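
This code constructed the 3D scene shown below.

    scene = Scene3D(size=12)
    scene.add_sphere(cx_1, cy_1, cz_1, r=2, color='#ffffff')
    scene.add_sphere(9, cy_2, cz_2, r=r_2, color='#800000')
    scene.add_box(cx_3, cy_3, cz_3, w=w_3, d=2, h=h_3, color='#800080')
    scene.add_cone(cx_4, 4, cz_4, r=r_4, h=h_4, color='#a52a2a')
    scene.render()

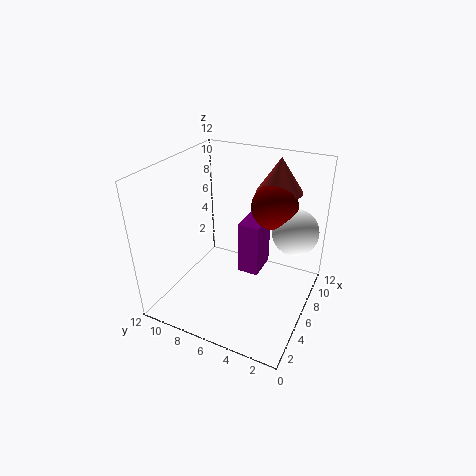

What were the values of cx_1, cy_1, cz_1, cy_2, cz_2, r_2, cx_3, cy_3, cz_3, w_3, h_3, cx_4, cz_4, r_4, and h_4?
cx_1 = 9, cy_1 = 2, cz_1 = 6, cy_2 = 4, cz_2 = 8, r_2 = 2, cx_3 = 8, cy_3 = 5, cz_3 = 1, w_3 = 3, h_3 = 5, cx_4 = 10, cz_4 = 9, r_4 = 2, h_4 = 3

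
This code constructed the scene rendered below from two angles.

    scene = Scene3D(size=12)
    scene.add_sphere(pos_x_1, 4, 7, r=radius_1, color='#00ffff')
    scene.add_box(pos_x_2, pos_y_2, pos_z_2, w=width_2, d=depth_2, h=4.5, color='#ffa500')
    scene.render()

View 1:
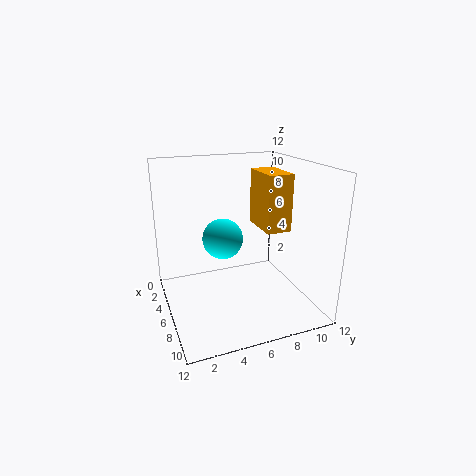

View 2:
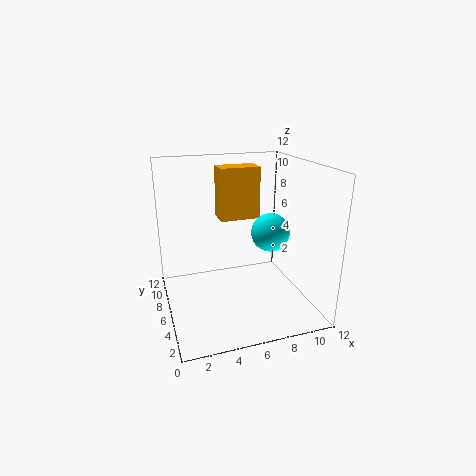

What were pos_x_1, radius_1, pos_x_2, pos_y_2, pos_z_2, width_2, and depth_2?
pos_x_1 = 8
radius_1 = 1.5
pos_x_2 = 5
pos_y_2 = 7.5
pos_z_2 = 7
width_2 = 3.5
depth_2 = 2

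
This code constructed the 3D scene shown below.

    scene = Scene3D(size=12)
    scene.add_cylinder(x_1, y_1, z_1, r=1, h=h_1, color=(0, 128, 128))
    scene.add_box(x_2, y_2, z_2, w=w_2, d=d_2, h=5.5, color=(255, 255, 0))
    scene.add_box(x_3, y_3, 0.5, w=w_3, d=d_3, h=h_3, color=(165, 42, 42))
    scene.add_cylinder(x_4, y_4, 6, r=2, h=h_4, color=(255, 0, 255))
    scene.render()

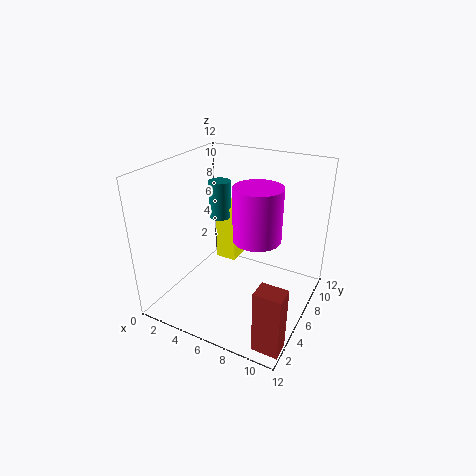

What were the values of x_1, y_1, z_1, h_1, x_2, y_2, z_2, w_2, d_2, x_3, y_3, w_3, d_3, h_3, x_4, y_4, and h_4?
x_1 = 2.5; y_1 = 9; z_1 = 6; h_1 = 3.5; x_2 = 2; y_2 = 9; z_2 = 1.5; w_2 = 2; d_2 = 2.5; x_3 = 10; y_3 = 0.5; w_3 = 2; d_3 = 1.5; h_3 = 5; x_4 = 7.5; y_4 = 6.5; h_4 = 4.5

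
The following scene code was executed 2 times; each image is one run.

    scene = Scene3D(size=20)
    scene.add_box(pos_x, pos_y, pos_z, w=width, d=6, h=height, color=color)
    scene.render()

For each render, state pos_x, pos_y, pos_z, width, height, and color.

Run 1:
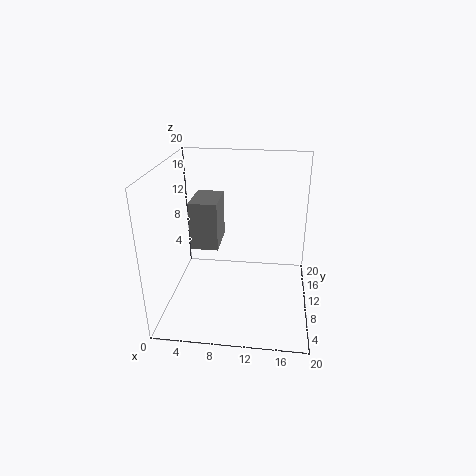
pos_x = 3, pos_y = 10.5, pos_z = 7.5, width = 4, height = 7, color = 'gray'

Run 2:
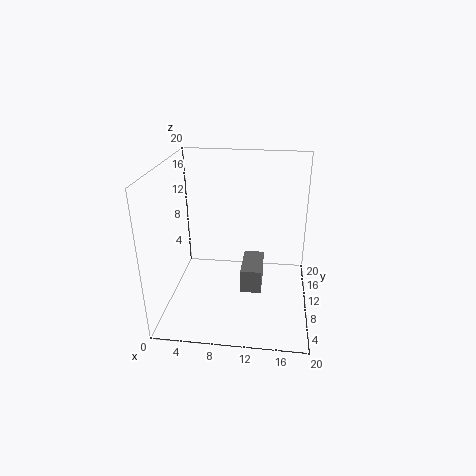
pos_x = 10.5, pos_y = 8.5, pos_z = 2, width = 3, height = 3.5, color = 'gray'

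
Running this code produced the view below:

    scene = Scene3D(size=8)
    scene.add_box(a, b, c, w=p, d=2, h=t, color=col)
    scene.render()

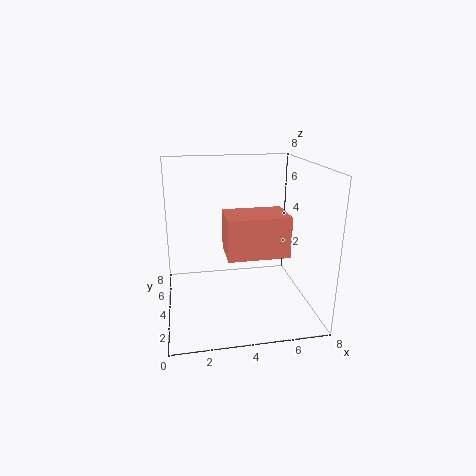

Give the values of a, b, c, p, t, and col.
a = 3; b = 1; c = 4; p = 3; t = 2; col = 'salmon'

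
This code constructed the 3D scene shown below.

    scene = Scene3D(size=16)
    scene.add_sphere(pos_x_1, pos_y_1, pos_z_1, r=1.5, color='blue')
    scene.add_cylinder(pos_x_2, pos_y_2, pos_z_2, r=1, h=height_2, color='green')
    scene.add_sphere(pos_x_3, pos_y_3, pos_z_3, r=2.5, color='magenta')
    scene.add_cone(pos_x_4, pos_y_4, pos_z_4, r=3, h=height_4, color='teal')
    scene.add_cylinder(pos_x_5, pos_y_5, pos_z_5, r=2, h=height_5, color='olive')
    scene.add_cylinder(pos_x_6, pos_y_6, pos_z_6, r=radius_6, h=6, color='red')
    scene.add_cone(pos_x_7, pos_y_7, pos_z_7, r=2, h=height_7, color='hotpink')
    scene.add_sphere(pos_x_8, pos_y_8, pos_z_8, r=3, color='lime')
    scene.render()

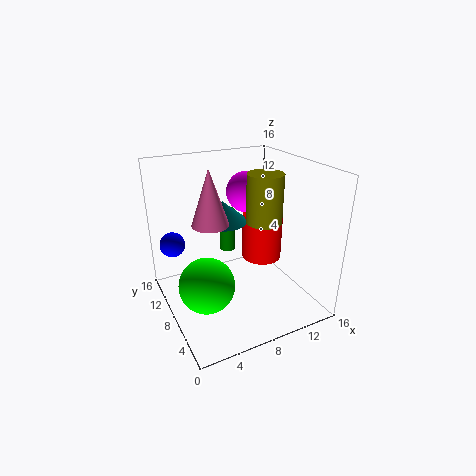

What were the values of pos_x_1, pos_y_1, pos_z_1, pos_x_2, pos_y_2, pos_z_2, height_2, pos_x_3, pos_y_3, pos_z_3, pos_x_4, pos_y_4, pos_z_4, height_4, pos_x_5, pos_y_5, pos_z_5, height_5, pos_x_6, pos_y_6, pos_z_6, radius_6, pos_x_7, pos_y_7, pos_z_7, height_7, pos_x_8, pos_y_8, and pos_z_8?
pos_x_1 = 2
pos_y_1 = 13.5
pos_z_1 = 6
pos_x_2 = 9.5
pos_y_2 = 14
pos_z_2 = 3.5
height_2 = 5.5
pos_x_3 = 11.5
pos_y_3 = 12.5
pos_z_3 = 11.5
pos_x_4 = 8
pos_y_4 = 12
pos_z_4 = 8.5
height_4 = 2.5
pos_x_5 = 11
pos_y_5 = 7.5
pos_z_5 = 9.5
height_5 = 5.5
pos_x_6 = 13
pos_y_6 = 11
pos_z_6 = 3
radius_6 = 2.5
pos_x_7 = 5
pos_y_7 = 8.5
pos_z_7 = 10
height_7 = 6
pos_x_8 = 3.5
pos_y_8 = 6.5
pos_z_8 = 4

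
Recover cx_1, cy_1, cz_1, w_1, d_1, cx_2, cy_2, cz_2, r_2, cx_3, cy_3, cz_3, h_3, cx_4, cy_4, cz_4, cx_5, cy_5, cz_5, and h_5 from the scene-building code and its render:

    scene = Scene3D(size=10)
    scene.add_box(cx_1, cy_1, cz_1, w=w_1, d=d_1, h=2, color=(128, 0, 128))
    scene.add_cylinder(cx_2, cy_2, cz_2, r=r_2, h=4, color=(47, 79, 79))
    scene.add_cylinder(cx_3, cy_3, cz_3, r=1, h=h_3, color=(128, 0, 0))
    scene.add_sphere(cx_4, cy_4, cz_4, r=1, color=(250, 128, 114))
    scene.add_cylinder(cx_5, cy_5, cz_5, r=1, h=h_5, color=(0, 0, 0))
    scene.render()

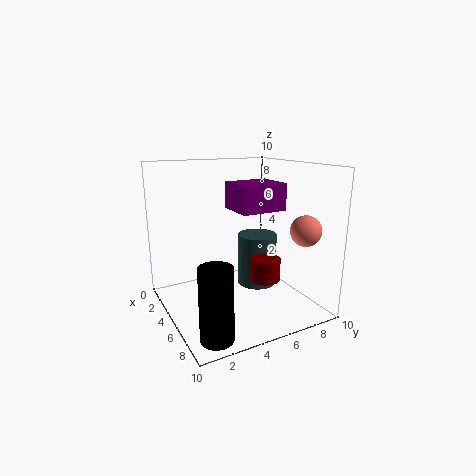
cx_1 = 2, cy_1 = 5.5, cz_1 = 6.5, w_1 = 3, d_1 = 3.5, cx_2 = 3.5, cy_2 = 7.5, cz_2 = 0.5, r_2 = 1.5, cx_3 = 7, cy_3 = 6, cz_3 = 2.5, h_3 = 1.5, cx_4 = 8.5, cy_4 = 8, cz_4 = 6, cx_5 = 9, cy_5 = 1.5, cz_5 = 0.5, h_5 = 4.5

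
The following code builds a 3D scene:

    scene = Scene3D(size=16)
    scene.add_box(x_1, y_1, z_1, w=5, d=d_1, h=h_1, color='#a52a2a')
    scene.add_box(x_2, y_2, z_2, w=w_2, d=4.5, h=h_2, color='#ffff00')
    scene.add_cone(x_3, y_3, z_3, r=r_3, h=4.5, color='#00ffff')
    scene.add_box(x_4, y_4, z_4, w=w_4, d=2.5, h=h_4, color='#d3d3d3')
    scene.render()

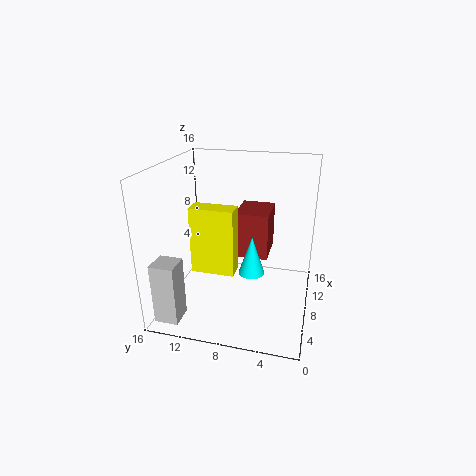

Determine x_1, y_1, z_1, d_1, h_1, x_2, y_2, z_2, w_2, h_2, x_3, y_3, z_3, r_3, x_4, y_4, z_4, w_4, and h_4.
x_1 = 10, y_1 = 5, z_1 = 4.5, d_1 = 4, h_1 = 5.5, x_2 = 4, y_2 = 7.5, z_2 = 5.5, w_2 = 2, h_2 = 7, x_3 = 8.5, y_3 = 6.5, z_3 = 3.5, r_3 = 1.5, x_4 = 0.5, y_4 = 12.5, z_4 = 1, w_4 = 2.5, h_4 = 6.5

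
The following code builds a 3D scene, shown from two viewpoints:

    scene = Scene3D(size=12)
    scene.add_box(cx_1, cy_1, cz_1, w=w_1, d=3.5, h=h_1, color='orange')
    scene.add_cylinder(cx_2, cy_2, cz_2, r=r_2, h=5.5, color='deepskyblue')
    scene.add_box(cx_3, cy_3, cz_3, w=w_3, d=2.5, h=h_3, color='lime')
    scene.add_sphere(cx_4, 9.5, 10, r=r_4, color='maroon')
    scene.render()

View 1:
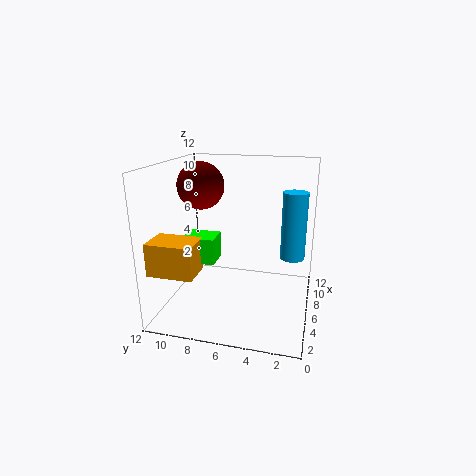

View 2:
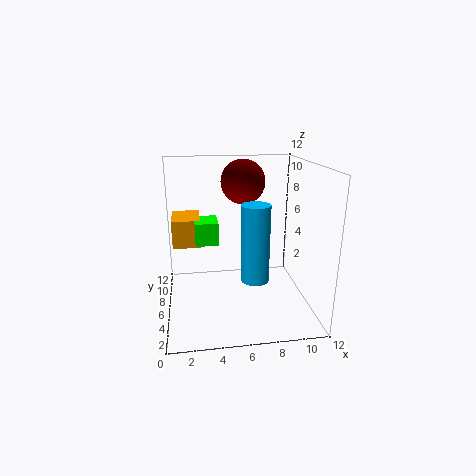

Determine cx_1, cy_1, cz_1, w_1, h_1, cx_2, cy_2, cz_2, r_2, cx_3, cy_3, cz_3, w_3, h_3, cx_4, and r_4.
cx_1 = 0.5
cy_1 = 8
cz_1 = 4.5
w_1 = 2.5
h_1 = 2.5
cx_2 = 6.5
cy_2 = 1.5
cz_2 = 4.5
r_2 = 1
cx_3 = 2.5
cy_3 = 7
cz_3 = 5
w_3 = 2
h_3 = 2
cx_4 = 7
r_4 = 2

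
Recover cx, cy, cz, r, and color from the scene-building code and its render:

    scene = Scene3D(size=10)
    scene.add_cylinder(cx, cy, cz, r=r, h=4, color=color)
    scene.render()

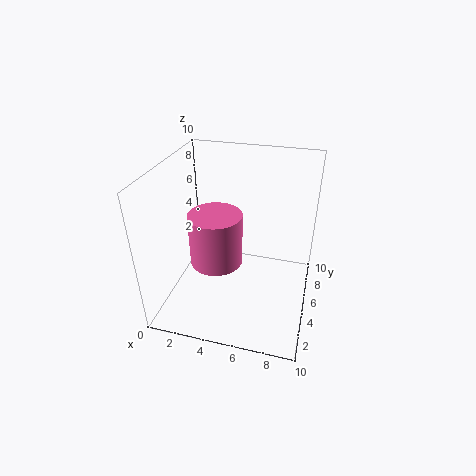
cx = 3, cy = 6, cz = 2, r = 2, color = 'hotpink'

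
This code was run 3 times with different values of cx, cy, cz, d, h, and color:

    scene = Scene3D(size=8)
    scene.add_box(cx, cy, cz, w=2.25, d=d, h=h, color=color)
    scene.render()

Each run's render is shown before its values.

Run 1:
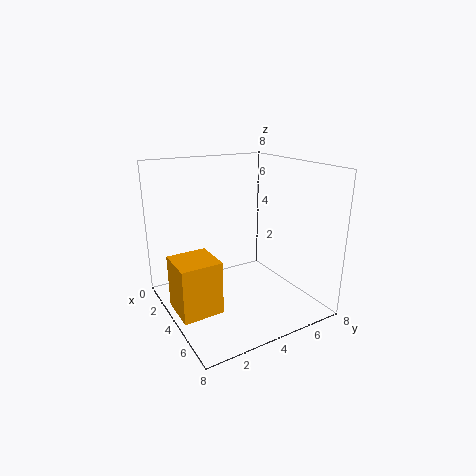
cx = 2.75, cy = 0.25, cz = 0.25, d = 2.25, h = 3, color = 'orange'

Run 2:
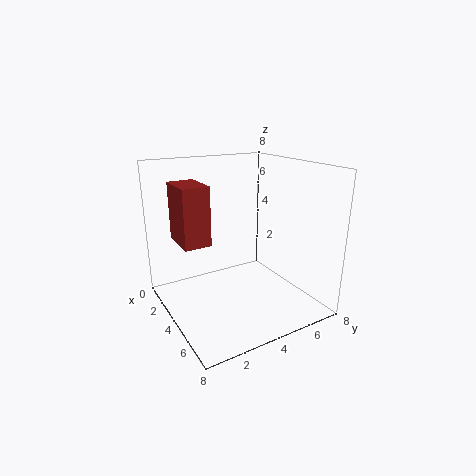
cx = 1.5, cy = 1, cz = 3.75, d = 1.5, h = 3.25, color = 'brown'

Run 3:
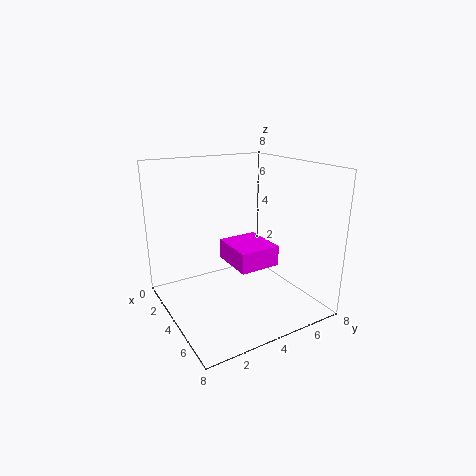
cx = 4.75, cy = 2.5, cz = 3.5, d = 2, h = 1, color = 'magenta'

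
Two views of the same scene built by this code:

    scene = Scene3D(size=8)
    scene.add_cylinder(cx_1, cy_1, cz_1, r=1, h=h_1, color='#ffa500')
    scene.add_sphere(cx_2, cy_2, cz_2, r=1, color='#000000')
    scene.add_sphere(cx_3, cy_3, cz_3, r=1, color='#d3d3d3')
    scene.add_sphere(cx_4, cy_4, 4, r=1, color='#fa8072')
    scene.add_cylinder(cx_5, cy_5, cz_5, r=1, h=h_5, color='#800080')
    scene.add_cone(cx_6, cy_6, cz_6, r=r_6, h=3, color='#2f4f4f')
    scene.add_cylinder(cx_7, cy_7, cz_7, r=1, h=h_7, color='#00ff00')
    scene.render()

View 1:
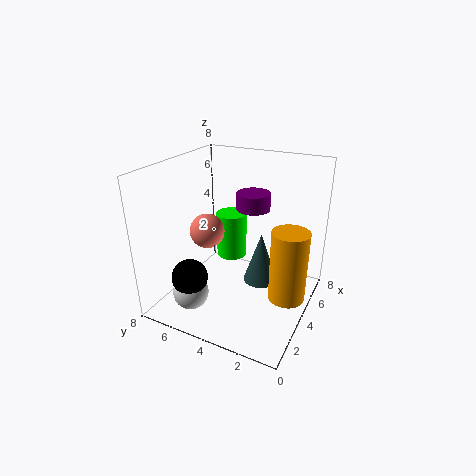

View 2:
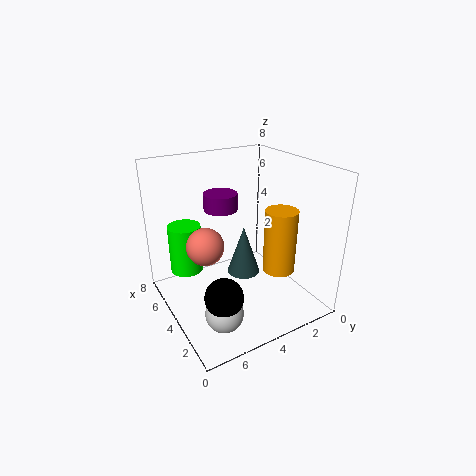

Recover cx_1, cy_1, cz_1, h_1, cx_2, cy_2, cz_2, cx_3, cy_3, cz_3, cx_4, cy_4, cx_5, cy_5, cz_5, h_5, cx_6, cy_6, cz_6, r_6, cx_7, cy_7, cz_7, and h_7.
cx_1 = 4
cy_1 = 1
cz_1 = 1
h_1 = 4
cx_2 = 2
cy_2 = 6
cz_2 = 2
cx_3 = 2
cy_3 = 6
cz_3 = 1
cx_4 = 4
cy_4 = 6
cx_5 = 6
cy_5 = 4
cz_5 = 5
h_5 = 1
cx_6 = 5
cy_6 = 3
cz_6 = 1
r_6 = 1
cx_7 = 7
cy_7 = 6
cz_7 = 1
h_7 = 3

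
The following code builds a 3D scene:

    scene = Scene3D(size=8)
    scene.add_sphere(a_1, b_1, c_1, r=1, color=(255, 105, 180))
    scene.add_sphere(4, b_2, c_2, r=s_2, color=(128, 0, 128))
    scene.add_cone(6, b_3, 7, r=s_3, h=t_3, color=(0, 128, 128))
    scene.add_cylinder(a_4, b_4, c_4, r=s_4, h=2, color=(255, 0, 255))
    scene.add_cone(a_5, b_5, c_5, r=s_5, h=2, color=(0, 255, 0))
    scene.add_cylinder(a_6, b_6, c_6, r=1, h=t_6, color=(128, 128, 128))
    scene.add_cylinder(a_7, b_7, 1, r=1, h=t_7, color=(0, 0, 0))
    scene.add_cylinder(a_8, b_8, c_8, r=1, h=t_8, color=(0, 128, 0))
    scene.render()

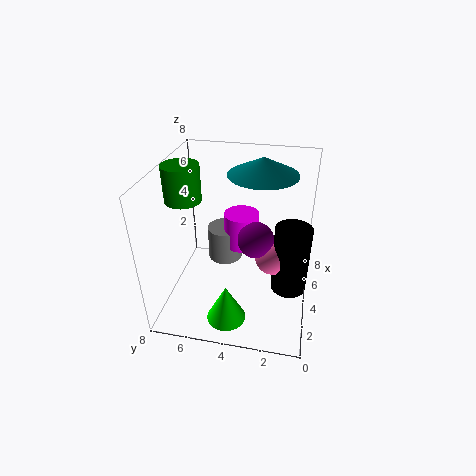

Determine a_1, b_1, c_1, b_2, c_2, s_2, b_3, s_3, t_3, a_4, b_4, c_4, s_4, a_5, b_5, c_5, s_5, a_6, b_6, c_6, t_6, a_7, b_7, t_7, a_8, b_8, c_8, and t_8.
a_1 = 4
b_1 = 2
c_1 = 3
b_2 = 3
c_2 = 4
s_2 = 1
b_3 = 3
s_3 = 2
t_3 = 1
a_4 = 5
b_4 = 4
c_4 = 3
s_4 = 1
a_5 = 1
b_5 = 4
c_5 = 1
s_5 = 1
a_6 = 5
b_6 = 5
c_6 = 2
t_6 = 2
a_7 = 4
b_7 = 1
t_7 = 4
a_8 = 4
b_8 = 7
c_8 = 6
t_8 = 2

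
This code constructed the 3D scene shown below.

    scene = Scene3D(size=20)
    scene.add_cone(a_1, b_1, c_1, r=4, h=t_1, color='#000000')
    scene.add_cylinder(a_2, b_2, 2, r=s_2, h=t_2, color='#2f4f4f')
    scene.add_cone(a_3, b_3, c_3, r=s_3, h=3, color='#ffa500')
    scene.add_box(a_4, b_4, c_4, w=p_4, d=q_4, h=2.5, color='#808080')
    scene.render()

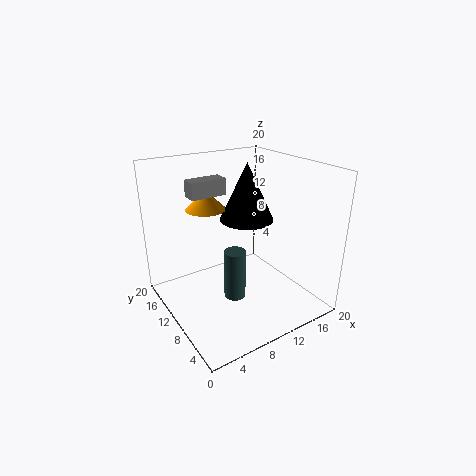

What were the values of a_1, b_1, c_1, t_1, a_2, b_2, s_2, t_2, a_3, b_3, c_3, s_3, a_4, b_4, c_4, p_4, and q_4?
a_1 = 13.5; b_1 = 13; c_1 = 11; t_1 = 8.5; a_2 = 8.5; b_2 = 8.5; s_2 = 1.5; t_2 = 7; a_3 = 8.5; b_3 = 16.5; c_3 = 12.5; s_3 = 3; a_4 = 6; b_4 = 15.5; c_4 = 14.5; p_4 = 5.5; q_4 = 2.5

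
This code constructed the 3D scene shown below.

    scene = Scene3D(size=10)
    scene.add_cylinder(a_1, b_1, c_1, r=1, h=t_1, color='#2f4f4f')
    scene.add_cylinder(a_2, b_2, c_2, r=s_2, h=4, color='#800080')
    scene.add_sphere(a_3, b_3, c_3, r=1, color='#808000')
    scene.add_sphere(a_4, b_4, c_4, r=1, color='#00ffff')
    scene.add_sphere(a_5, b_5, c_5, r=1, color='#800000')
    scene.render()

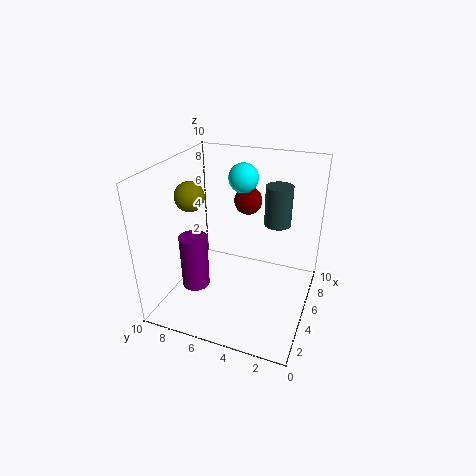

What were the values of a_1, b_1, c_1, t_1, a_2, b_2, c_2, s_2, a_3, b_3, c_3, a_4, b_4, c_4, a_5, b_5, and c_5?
a_1 = 8, b_1 = 3, c_1 = 5, t_1 = 3, a_2 = 4, b_2 = 8, c_2 = 1, s_2 = 1, a_3 = 4, b_3 = 8, c_3 = 8, a_4 = 6, b_4 = 5, c_4 = 9, a_5 = 7, b_5 = 5, c_5 = 7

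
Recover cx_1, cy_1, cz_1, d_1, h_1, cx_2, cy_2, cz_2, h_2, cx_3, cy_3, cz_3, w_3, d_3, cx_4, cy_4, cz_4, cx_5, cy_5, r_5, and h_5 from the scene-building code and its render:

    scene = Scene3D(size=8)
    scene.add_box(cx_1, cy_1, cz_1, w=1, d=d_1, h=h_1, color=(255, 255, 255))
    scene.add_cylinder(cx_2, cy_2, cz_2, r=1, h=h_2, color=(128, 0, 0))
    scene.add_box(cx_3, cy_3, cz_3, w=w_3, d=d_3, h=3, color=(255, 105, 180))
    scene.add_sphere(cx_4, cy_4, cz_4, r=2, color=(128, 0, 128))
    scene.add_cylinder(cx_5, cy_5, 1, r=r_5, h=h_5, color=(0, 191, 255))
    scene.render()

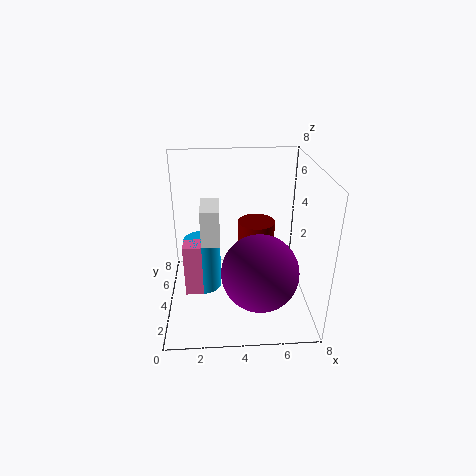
cx_1 = 2, cy_1 = 3, cz_1 = 4, d_1 = 2, h_1 = 2, cx_2 = 5, cy_2 = 4, cz_2 = 2, h_2 = 3, cx_3 = 1, cy_3 = 3, cz_3 = 1, w_3 = 1, d_3 = 1, cx_4 = 5, cy_4 = 2, cz_4 = 3, cx_5 = 2, cy_5 = 4, r_5 = 1, h_5 = 3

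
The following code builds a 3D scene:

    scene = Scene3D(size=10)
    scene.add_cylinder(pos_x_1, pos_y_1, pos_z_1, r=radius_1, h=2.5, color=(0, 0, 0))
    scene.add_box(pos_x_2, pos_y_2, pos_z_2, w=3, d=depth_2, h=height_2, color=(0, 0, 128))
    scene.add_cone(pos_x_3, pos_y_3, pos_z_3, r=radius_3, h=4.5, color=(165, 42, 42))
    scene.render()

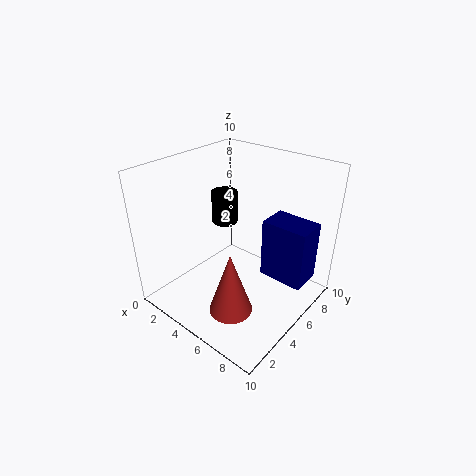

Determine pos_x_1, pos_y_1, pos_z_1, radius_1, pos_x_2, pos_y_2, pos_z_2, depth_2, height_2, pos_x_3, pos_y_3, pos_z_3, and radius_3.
pos_x_1 = 2, pos_y_1 = 7, pos_z_1 = 4.5, radius_1 = 1, pos_x_2 = 7, pos_y_2 = 5, pos_z_2 = 3, depth_2 = 2, height_2 = 4, pos_x_3 = 6, pos_y_3 = 3, pos_z_3 = 0.5, radius_3 = 1.5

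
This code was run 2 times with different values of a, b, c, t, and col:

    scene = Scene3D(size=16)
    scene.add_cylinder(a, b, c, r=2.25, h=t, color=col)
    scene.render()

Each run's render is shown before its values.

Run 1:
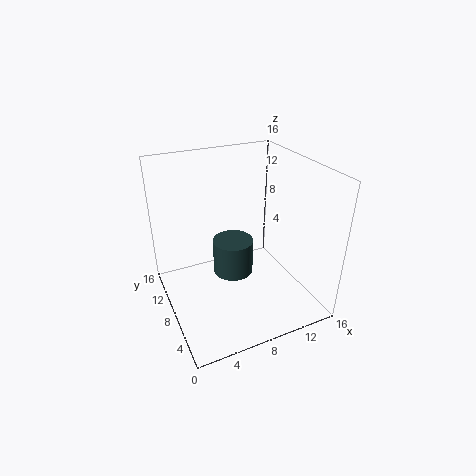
a = 7.5, b = 8.25, c = 3.75, t = 4, col = 'darkslategray'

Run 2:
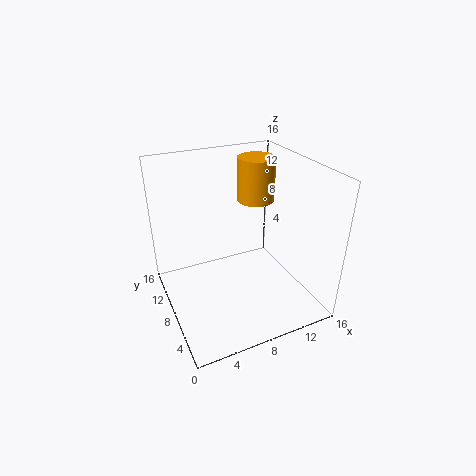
a = 12.25, b = 12, c = 10.25, t = 5.25, col = 'orange'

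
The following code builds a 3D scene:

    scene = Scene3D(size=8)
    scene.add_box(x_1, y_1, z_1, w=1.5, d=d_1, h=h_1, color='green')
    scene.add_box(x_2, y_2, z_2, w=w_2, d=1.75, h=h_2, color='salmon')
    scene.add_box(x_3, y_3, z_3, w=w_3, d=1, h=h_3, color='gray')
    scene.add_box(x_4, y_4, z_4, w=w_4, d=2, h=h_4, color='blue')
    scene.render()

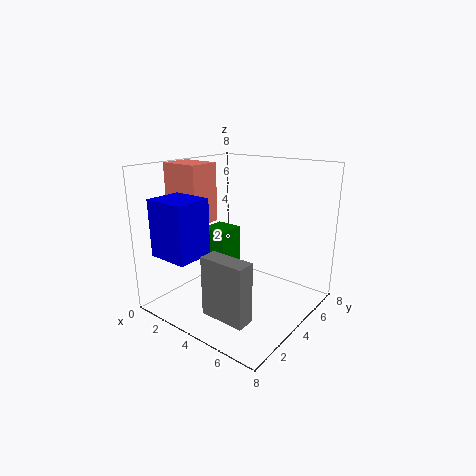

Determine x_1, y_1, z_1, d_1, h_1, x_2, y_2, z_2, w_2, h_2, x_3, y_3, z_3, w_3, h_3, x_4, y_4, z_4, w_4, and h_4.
x_1 = 2.25, y_1 = 3, z_1 = 2.5, d_1 = 1.5, h_1 = 2, x_2 = 0.25, y_2 = 2.25, z_2 = 4.75, w_2 = 2.25, h_2 = 3.25, x_3 = 3.75, y_3 = 1.25, z_3 = 0.5, w_3 = 2.5, h_3 = 3.25, x_4 = 1.25, y_4 = 0.25, z_4 = 3.5, w_4 = 2.25, h_4 = 3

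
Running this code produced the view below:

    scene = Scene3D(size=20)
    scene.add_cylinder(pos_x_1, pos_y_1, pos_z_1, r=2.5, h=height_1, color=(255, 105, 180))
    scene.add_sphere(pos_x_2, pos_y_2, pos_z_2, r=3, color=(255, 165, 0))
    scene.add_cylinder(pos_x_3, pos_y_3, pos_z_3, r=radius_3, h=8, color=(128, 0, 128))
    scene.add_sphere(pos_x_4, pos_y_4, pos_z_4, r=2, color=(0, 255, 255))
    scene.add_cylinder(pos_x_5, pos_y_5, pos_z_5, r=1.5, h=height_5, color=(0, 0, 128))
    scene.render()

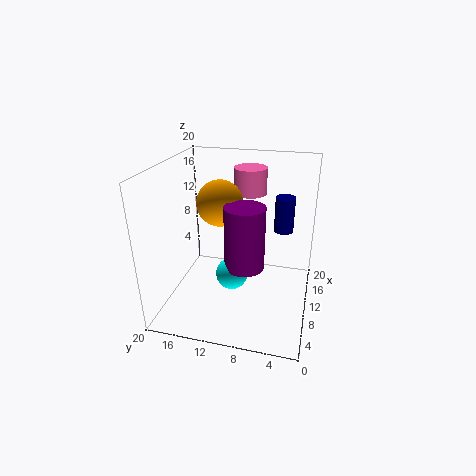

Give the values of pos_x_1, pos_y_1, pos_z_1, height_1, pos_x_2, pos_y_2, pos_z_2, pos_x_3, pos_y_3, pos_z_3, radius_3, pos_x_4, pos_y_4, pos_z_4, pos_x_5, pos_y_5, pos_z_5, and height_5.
pos_x_1 = 17.5, pos_y_1 = 10, pos_z_1 = 14, height_1 = 4, pos_x_2 = 8.5, pos_y_2 = 12, pos_z_2 = 15.5, pos_x_3 = 5.5, pos_y_3 = 8, pos_z_3 = 8.5, radius_3 = 2.5, pos_x_4 = 5, pos_y_4 = 9.5, pos_z_4 = 7.5, pos_x_5 = 17, pos_y_5 = 4.5, pos_z_5 = 8.5, height_5 = 5.5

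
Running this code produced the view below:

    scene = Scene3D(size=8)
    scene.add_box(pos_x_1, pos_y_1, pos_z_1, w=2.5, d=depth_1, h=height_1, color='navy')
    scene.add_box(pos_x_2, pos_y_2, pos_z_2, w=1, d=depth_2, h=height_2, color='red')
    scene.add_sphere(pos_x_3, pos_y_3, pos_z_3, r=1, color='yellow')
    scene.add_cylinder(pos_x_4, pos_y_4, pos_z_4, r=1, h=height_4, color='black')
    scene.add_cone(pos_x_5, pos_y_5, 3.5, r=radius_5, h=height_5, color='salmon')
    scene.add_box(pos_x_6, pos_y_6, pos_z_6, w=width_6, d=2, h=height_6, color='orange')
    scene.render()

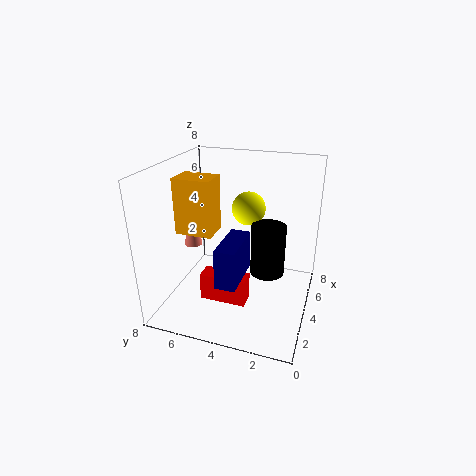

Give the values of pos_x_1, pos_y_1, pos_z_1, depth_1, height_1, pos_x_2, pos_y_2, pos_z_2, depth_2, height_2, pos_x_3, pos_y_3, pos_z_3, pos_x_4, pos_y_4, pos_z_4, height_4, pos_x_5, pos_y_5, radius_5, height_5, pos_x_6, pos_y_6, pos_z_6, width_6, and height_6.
pos_x_1 = 0.5; pos_y_1 = 3; pos_z_1 = 3; depth_1 = 1; height_1 = 2; pos_x_2 = 2; pos_y_2 = 3; pos_z_2 = 1; depth_2 = 2.5; height_2 = 1.5; pos_x_3 = 6; pos_y_3 = 4; pos_z_3 = 5; pos_x_4 = 5; pos_y_4 = 2.5; pos_z_4 = 1.5; height_4 = 3; pos_x_5 = 3.5; pos_y_5 = 6.5; radius_5 = 0.5; height_5 = 2.5; pos_x_6 = 2.5; pos_y_6 = 5; pos_z_6 = 4.5; width_6 = 1.5; height_6 = 3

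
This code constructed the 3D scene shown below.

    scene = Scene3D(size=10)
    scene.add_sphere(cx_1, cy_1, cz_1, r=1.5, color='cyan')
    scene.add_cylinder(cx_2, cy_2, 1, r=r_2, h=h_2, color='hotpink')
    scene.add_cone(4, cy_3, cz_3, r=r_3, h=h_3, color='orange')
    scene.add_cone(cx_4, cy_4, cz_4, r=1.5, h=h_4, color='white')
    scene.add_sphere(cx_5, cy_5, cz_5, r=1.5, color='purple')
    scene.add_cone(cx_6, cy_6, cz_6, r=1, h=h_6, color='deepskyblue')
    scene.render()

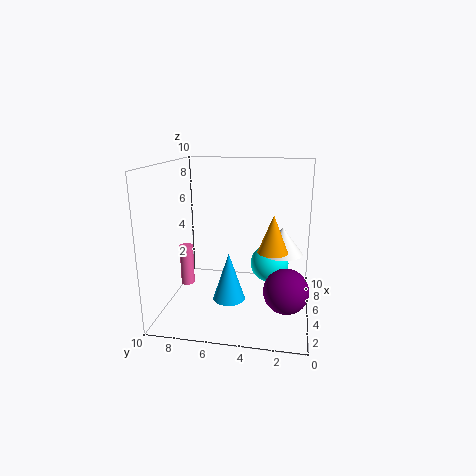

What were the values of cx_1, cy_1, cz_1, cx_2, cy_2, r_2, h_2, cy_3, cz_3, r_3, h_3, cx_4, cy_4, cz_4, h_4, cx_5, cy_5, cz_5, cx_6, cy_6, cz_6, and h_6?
cx_1 = 8
cy_1 = 3
cz_1 = 2
cx_2 = 5.5
cy_2 = 9
r_2 = 0.5
h_2 = 3
cy_3 = 2.5
cz_3 = 4.5
r_3 = 1
h_3 = 2.5
cx_4 = 6.5
cy_4 = 2
cz_4 = 3.5
h_4 = 2
cx_5 = 3.5
cy_5 = 1.5
cz_5 = 2
cx_6 = 2
cy_6 = 5
cz_6 = 2
h_6 = 3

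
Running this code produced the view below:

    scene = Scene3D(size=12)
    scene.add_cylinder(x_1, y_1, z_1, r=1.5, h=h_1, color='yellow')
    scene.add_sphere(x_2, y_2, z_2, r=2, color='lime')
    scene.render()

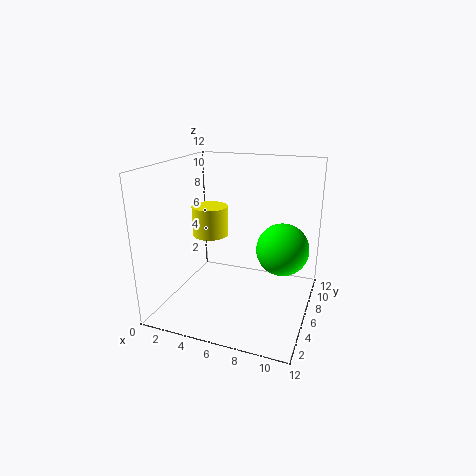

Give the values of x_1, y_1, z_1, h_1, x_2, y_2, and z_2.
x_1 = 3.5; y_1 = 6; z_1 = 6; h_1 = 2.5; x_2 = 10; y_2 = 5; z_2 = 6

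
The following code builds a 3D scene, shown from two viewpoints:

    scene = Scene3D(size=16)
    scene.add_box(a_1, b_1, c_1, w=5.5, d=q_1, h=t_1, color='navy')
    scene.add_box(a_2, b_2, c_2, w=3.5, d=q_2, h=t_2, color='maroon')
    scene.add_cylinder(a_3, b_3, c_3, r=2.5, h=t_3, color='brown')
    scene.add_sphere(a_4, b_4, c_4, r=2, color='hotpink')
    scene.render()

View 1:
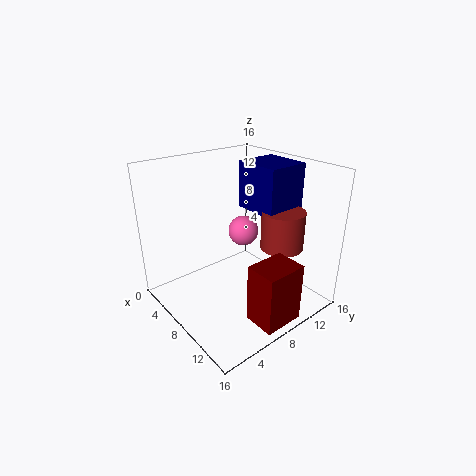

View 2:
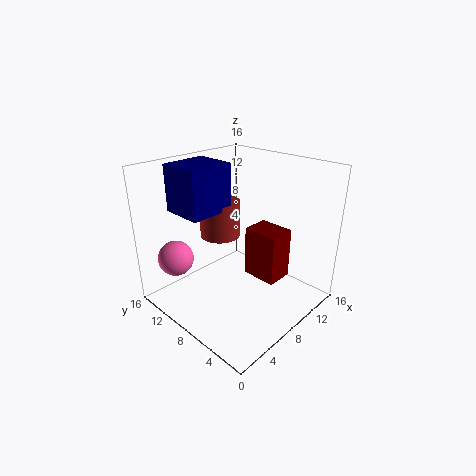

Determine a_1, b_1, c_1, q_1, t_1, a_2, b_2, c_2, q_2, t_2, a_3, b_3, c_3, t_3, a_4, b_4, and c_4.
a_1 = 4.5; b_1 = 11; c_1 = 10; q_1 = 5; t_1 = 5.5; a_2 = 12; b_2 = 6; c_2 = 0.5; q_2 = 4.5; t_2 = 6.5; a_3 = 10; b_3 = 13; c_3 = 6; t_3 = 4.5; a_4 = 3; b_4 = 13; c_4 = 5.5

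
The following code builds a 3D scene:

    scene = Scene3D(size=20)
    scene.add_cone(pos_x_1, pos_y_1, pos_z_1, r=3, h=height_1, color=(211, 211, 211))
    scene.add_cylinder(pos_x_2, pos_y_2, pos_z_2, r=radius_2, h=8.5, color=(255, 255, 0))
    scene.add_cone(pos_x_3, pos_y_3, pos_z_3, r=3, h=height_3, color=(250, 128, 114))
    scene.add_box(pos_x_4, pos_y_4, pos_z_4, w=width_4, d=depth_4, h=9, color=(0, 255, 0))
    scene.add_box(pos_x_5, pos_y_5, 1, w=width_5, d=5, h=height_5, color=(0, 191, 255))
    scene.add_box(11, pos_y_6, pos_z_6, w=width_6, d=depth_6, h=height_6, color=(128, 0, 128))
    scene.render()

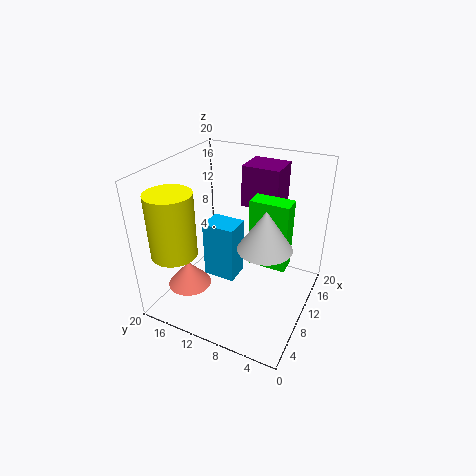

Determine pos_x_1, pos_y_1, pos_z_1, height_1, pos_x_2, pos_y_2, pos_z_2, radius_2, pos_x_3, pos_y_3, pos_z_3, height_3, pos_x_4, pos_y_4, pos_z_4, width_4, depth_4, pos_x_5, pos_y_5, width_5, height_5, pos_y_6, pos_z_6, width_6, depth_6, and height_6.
pos_x_1 = 3.5
pos_y_1 = 3.5
pos_z_1 = 14
height_1 = 4.5
pos_x_2 = 3.5
pos_y_2 = 16
pos_z_2 = 9.5
radius_2 = 3
pos_x_3 = 5.5
pos_y_3 = 15.5
pos_z_3 = 3.5
height_3 = 3.5
pos_x_4 = 8
pos_y_4 = 2.5
pos_z_4 = 8
width_4 = 2.5
depth_4 = 5
pos_x_5 = 11
pos_y_5 = 11.5
width_5 = 4
height_5 = 9
pos_y_6 = 5
pos_z_6 = 14.5
width_6 = 4.5
depth_6 = 5
height_6 = 5.5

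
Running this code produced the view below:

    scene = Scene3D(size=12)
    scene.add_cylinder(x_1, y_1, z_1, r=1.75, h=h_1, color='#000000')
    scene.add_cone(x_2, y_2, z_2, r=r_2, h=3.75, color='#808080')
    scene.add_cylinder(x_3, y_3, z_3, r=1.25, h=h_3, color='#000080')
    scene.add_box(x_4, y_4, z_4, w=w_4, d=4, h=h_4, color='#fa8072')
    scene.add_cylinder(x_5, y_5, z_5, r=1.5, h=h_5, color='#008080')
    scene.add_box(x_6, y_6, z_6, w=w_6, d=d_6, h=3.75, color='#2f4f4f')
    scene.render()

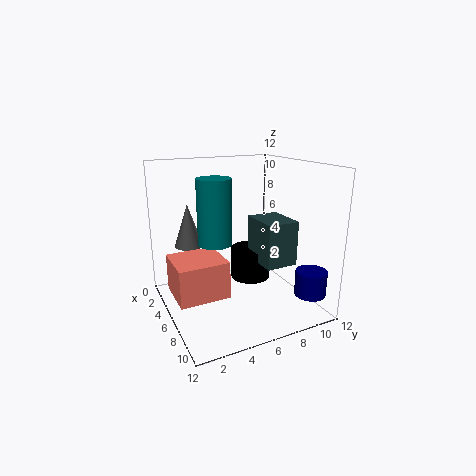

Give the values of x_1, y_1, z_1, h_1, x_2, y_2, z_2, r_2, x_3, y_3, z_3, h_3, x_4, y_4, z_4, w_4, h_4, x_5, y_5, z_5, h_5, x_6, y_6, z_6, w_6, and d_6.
x_1 = 5
y_1 = 7.75
z_1 = 1.75
h_1 = 2.75
x_2 = 2.75
y_2 = 2.75
z_2 = 4.75
r_2 = 1.25
x_3 = 10.5
y_3 = 10.25
z_3 = 2
h_3 = 2
x_4 = 4.5
y_4 = 0.25
z_4 = 2
w_4 = 3.75
h_4 = 3
x_5 = 4
y_5 = 4.75
z_5 = 5
h_5 = 5.75
x_6 = 5
y_6 = 7.5
z_6 = 3.75
w_6 = 3.5
d_6 = 2.75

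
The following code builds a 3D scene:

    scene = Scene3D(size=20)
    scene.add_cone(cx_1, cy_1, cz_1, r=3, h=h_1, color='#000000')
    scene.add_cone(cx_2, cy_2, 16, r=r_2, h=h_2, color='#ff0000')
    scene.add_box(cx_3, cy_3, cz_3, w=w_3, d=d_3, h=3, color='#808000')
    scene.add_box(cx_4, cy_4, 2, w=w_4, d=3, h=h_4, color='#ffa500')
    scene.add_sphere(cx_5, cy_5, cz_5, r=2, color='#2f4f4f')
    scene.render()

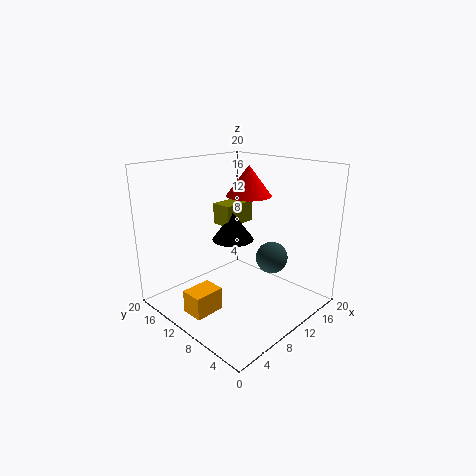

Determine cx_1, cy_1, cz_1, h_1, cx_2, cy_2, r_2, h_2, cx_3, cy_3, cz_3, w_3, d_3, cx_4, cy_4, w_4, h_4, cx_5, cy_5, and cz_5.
cx_1 = 11
cy_1 = 12
cz_1 = 9
h_1 = 4
cx_2 = 11
cy_2 = 9
r_2 = 3
h_2 = 4
cx_3 = 10
cy_3 = 12
cz_3 = 11
w_3 = 5
d_3 = 3
cx_4 = 1
cy_4 = 8
w_4 = 4
h_4 = 3
cx_5 = 10
cy_5 = 4
cz_5 = 9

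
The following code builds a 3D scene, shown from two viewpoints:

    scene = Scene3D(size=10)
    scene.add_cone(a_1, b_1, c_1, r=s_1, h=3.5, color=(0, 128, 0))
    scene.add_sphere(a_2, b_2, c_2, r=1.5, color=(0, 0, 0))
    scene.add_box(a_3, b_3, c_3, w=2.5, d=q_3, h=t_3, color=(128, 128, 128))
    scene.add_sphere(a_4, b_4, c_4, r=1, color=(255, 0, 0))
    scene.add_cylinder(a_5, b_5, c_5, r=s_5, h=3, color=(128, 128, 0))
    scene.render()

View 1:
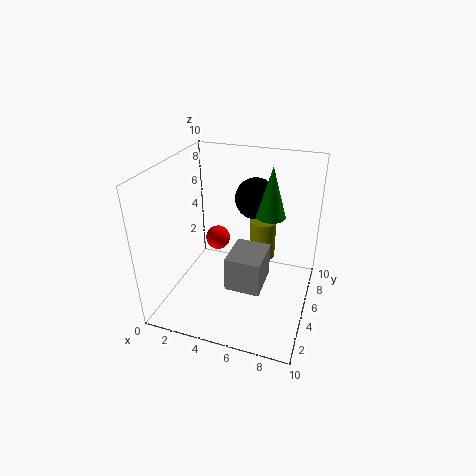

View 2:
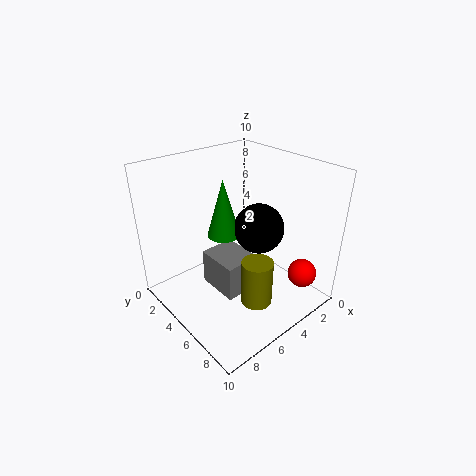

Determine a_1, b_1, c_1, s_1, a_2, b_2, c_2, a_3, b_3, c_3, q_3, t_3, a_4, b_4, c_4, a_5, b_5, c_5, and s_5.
a_1 = 7, b_1 = 6, c_1 = 6.5, s_1 = 1, a_2 = 5.5, b_2 = 7.5, c_2 = 7, a_3 = 4.5, b_3 = 3.5, c_3 = 1.5, q_3 = 3, t_3 = 2.5, a_4 = 2, b_4 = 8.5, c_4 = 2.5, a_5 = 6, b_5 = 8, c_5 = 2, s_5 = 1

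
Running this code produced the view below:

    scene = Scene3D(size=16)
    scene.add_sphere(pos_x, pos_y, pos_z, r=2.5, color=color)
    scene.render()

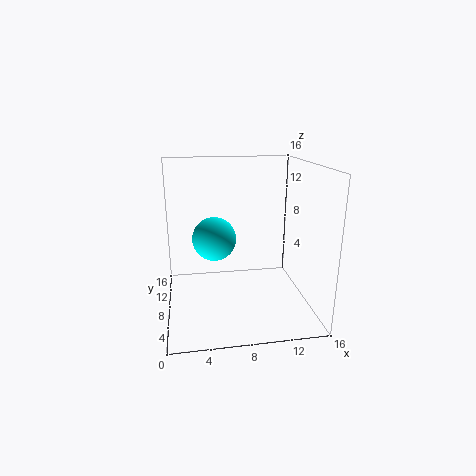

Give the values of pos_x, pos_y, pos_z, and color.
pos_x = 5.5, pos_y = 9.5, pos_z = 7.5, color = 'cyan'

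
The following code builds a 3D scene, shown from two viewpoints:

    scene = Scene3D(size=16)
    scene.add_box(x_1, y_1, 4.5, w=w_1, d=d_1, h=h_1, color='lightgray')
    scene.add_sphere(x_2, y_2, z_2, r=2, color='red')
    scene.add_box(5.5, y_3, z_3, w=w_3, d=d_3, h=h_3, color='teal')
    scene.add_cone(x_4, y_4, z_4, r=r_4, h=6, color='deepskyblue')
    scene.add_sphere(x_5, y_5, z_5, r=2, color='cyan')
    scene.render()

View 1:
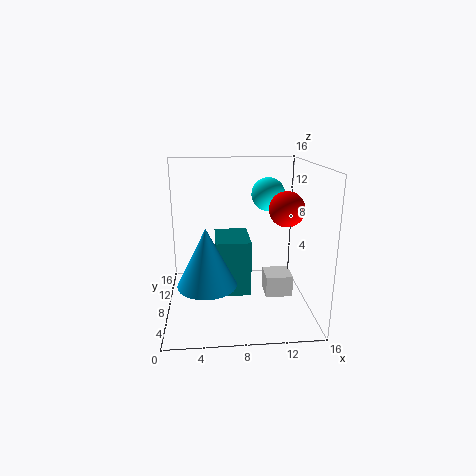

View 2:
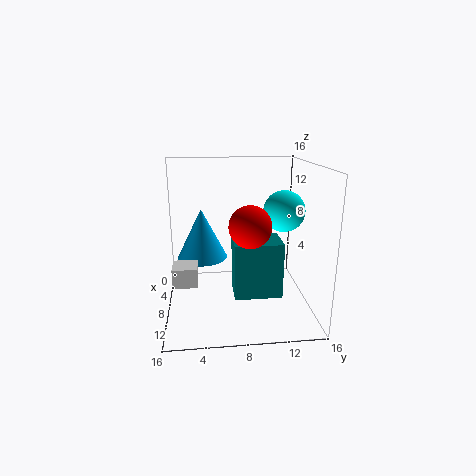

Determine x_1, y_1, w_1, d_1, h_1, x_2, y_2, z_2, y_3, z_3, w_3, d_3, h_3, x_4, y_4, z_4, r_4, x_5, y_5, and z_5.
x_1 = 10; y_1 = 1; w_1 = 2.5; d_1 = 2.5; h_1 = 2; x_2 = 13.5; y_2 = 8.5; z_2 = 11; y_3 = 7.5; z_3 = 1; w_3 = 4; d_3 = 5.5; h_3 = 6.5; x_4 = 4.5; y_4 = 4; z_4 = 4.5; r_4 = 3; x_5 = 12; y_5 = 12; z_5 = 12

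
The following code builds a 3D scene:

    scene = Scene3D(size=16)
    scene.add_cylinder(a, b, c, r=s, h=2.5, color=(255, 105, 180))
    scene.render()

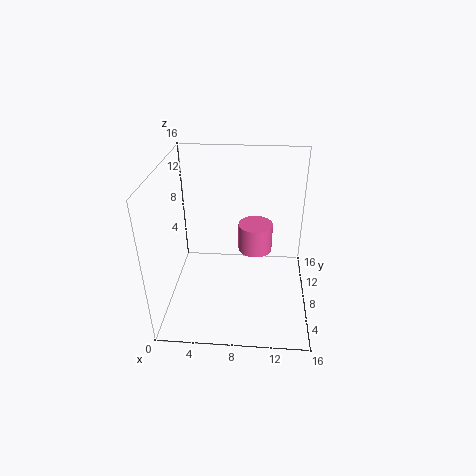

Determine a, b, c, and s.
a = 10; b = 2.5; c = 10.5; s = 1.5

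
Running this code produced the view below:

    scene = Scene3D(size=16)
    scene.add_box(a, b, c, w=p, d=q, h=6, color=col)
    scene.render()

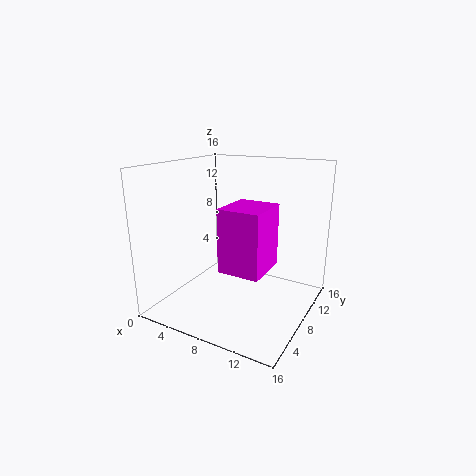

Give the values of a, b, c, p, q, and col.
a = 9.5, b = 1.5, c = 7, p = 4, q = 4.5, col = 'magenta'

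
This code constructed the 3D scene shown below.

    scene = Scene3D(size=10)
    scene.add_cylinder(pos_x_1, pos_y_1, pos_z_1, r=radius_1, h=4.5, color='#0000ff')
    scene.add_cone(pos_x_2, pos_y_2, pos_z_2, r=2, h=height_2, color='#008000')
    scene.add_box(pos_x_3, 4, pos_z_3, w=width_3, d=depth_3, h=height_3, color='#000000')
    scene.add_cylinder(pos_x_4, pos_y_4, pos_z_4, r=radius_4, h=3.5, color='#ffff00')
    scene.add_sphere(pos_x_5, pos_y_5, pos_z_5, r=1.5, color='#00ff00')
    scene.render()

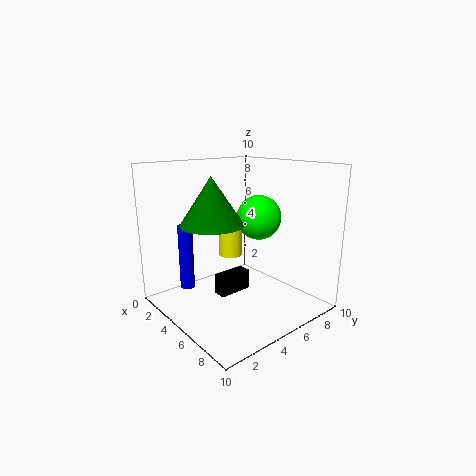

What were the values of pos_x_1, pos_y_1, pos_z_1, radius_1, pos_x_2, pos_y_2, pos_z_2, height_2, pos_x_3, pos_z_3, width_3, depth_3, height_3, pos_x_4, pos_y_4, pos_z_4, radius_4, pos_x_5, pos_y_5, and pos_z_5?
pos_x_1 = 3; pos_y_1 = 2; pos_z_1 = 1.5; radius_1 = 0.5; pos_x_2 = 5.5; pos_y_2 = 2.5; pos_z_2 = 6.5; height_2 = 3; pos_x_3 = 3.5; pos_z_3 = 0.5; width_3 = 1; depth_3 = 2.5; height_3 = 1.5; pos_x_4 = 1; pos_y_4 = 7.5; pos_z_4 = 2; radius_4 = 1; pos_x_5 = 6; pos_y_5 = 6; pos_z_5 = 6.5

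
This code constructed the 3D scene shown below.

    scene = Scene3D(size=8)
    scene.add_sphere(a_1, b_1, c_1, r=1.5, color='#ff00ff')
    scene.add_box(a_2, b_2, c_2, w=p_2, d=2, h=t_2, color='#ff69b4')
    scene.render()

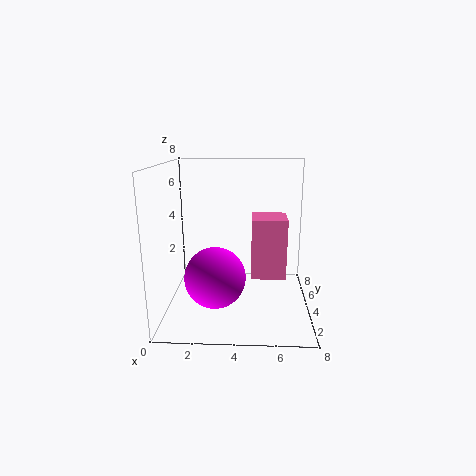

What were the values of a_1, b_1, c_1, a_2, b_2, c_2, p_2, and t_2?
a_1 = 3, b_1 = 1.5, c_1 = 2.75, a_2 = 4.75, b_2 = 4, c_2 = 1.5, p_2 = 2, t_2 = 3.5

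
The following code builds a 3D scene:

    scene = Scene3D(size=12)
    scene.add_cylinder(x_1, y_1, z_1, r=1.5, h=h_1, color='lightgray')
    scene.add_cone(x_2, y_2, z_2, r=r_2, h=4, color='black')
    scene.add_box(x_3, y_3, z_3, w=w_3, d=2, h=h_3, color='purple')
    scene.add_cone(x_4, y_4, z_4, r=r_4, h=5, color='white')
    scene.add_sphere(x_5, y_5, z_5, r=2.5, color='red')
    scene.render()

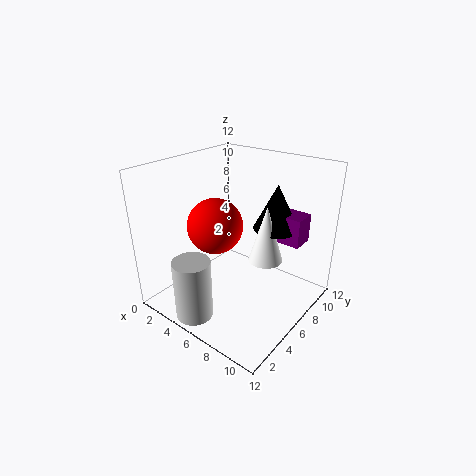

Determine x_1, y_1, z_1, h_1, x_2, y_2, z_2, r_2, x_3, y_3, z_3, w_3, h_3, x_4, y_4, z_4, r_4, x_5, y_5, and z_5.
x_1 = 5
y_1 = 1.5
z_1 = 0.5
h_1 = 5
x_2 = 7.5
y_2 = 9.5
z_2 = 6
r_2 = 2
x_3 = 7
y_3 = 9
z_3 = 5
w_3 = 3
h_3 = 2.5
x_4 = 7.5
y_4 = 8
z_4 = 3.5
r_4 = 1.5
x_5 = 3
y_5 = 6.5
z_5 = 6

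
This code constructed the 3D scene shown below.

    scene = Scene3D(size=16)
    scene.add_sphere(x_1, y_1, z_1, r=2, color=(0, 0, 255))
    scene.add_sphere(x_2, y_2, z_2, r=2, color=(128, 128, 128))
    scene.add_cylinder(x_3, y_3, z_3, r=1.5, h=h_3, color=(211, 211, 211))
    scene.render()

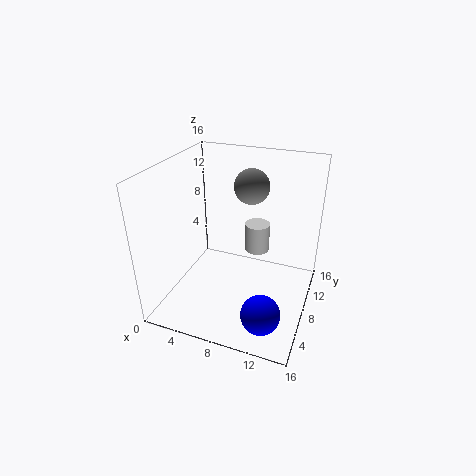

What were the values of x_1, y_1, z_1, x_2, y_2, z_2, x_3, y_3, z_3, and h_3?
x_1 = 12.5, y_1 = 2.5, z_1 = 3, x_2 = 8.5, y_2 = 11, z_2 = 13, x_3 = 9, y_3 = 12, z_3 = 4.5, h_3 = 3.5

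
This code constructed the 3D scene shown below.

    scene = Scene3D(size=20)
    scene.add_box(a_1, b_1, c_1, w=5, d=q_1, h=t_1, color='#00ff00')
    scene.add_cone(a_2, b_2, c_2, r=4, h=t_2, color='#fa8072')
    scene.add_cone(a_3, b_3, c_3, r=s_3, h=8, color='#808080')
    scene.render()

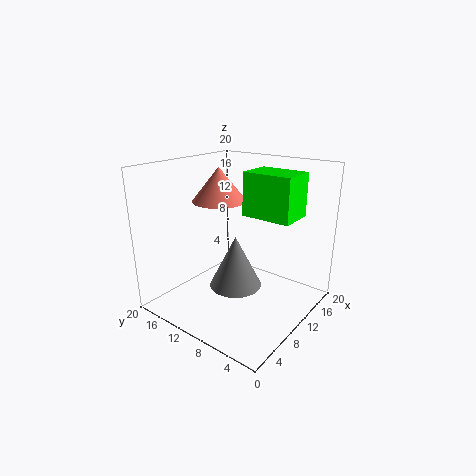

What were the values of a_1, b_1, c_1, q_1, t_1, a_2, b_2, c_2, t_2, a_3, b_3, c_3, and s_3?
a_1 = 11
b_1 = 3
c_1 = 13
q_1 = 7
t_1 = 6
a_2 = 12
b_2 = 15
c_2 = 14
t_2 = 5
a_3 = 12
b_3 = 12
c_3 = 1
s_3 = 4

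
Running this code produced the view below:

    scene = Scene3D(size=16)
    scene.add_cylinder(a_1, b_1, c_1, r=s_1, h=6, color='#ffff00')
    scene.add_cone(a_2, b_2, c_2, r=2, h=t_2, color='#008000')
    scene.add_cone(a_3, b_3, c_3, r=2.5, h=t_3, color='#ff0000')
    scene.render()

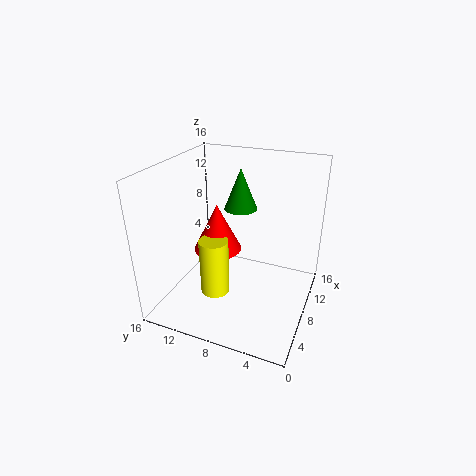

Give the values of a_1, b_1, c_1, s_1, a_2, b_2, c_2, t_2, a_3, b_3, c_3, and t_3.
a_1 = 4; b_1 = 9; c_1 = 3.5; s_1 = 1.5; a_2 = 12.5; b_2 = 9.5; c_2 = 9.5; t_2 = 5; a_3 = 6; b_3 = 9.5; c_3 = 7.5; t_3 = 5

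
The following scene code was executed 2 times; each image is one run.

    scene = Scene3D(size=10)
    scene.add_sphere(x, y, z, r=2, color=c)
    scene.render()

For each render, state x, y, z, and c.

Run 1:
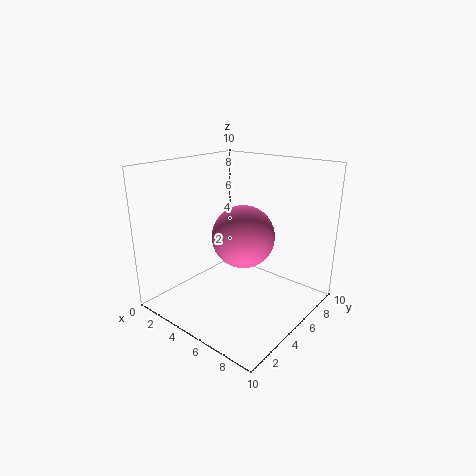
x = 6.25; y = 4; z = 5.75; c = 'hotpink'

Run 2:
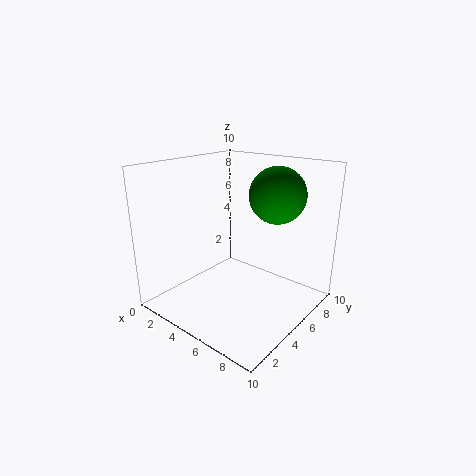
x = 6.5; y = 7.5; z = 7.75; c = 'green'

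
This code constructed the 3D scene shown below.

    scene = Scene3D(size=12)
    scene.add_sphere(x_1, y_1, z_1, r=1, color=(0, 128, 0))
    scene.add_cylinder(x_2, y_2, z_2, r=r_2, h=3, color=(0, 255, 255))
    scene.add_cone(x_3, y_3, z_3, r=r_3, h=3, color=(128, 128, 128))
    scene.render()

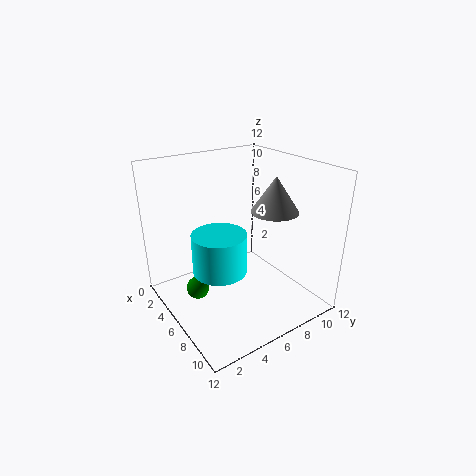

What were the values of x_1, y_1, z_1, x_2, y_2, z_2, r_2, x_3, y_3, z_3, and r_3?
x_1 = 4
y_1 = 3
z_1 = 1
x_2 = 8
y_2 = 3
z_2 = 5
r_2 = 2
x_3 = 7
y_3 = 9
z_3 = 8
r_3 = 2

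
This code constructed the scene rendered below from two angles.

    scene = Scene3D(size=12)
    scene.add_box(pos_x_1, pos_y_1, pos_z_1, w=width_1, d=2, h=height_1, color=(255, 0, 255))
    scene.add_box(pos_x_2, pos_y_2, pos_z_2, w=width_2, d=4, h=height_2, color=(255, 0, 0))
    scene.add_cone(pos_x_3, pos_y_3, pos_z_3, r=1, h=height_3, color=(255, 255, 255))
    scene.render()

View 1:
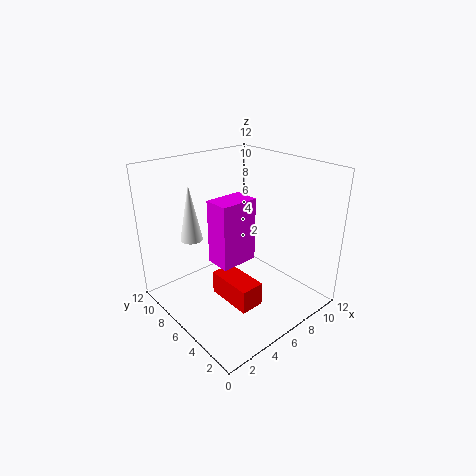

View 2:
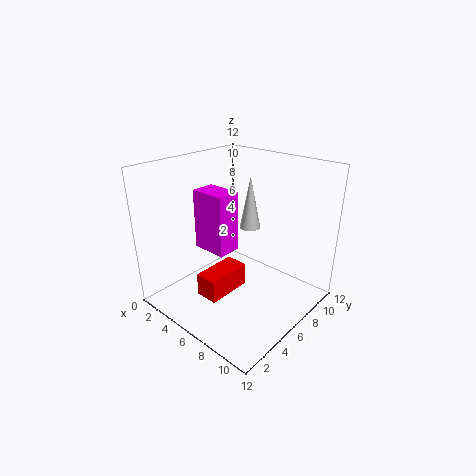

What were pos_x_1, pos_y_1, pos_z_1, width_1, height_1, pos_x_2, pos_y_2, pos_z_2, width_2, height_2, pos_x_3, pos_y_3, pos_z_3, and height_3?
pos_x_1 = 3, pos_y_1 = 4, pos_z_1 = 5, width_1 = 3, height_1 = 5, pos_x_2 = 4, pos_y_2 = 3, pos_z_2 = 1, width_2 = 2, height_2 = 2, pos_x_3 = 4, pos_y_3 = 10, pos_z_3 = 5, height_3 = 5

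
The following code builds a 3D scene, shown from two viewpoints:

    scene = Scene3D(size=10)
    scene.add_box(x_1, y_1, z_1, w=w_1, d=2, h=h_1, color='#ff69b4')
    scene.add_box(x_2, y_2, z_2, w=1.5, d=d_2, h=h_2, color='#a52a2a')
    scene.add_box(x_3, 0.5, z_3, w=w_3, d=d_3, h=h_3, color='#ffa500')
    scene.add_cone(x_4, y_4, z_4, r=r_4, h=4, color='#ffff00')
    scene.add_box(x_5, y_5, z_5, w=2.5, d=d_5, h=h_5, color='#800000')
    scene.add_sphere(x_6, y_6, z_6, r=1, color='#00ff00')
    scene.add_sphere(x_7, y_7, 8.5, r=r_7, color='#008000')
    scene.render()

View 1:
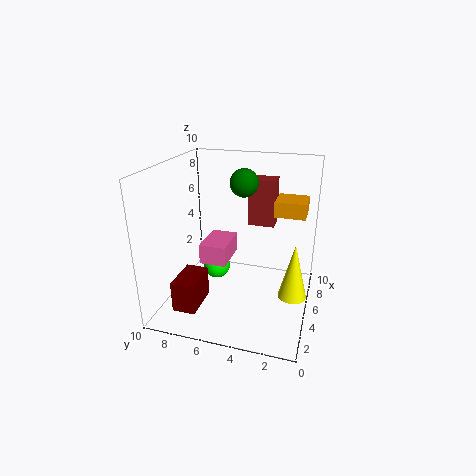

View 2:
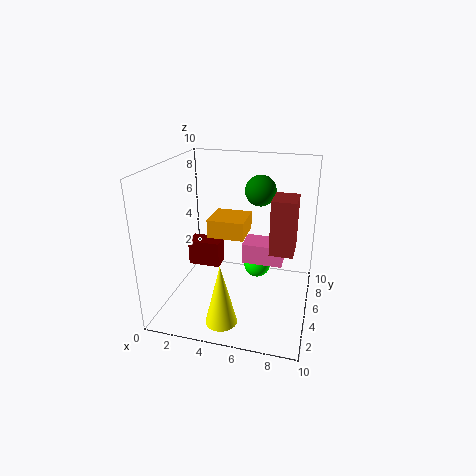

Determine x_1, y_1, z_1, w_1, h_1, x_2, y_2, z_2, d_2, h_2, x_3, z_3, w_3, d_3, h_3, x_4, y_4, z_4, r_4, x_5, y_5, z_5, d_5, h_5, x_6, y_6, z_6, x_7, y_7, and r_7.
x_1 = 5
y_1 = 6
z_1 = 2.5
w_1 = 3
h_1 = 1.5
x_2 = 7.5
y_2 = 3
z_2 = 5
d_2 = 2
h_2 = 3.5
x_3 = 4.5
z_3 = 7
w_3 = 2
d_3 = 2
h_3 = 1
x_4 = 5
y_4 = 1
z_4 = 1
r_4 = 1
x_5 = 0.5
y_5 = 6.5
z_5 = 1.5
d_5 = 1.5
h_5 = 2
x_6 = 6
y_6 = 7
z_6 = 2
x_7 = 6.5
y_7 = 5
r_7 = 1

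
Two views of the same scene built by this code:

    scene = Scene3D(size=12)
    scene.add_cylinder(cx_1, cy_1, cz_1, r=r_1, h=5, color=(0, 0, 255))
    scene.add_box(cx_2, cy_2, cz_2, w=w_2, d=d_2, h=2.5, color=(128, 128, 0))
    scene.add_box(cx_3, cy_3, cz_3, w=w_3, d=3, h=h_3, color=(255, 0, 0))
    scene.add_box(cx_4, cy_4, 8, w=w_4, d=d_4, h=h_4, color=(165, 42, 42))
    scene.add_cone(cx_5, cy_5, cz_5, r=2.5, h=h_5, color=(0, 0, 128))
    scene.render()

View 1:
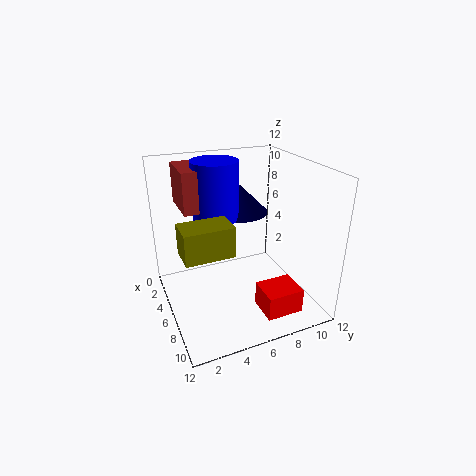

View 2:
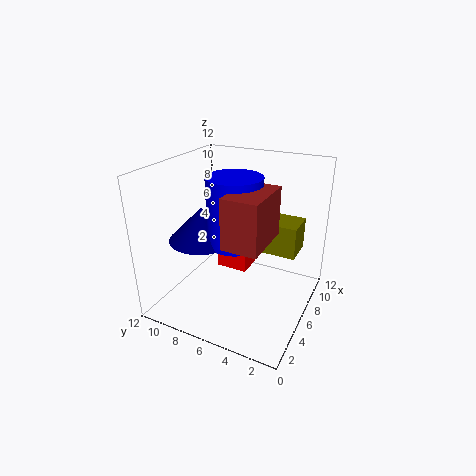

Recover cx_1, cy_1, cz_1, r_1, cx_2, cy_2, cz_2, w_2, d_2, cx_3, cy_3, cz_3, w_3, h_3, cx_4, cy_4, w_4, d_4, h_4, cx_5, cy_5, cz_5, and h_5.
cx_1 = 3.5; cy_1 = 5; cz_1 = 7; r_1 = 2; cx_2 = 5.5; cy_2 = 1; cz_2 = 5.5; w_2 = 2.5; d_2 = 4; cx_3 = 8.5; cy_3 = 6.5; cz_3 = 1; w_3 = 2.5; h_3 = 2; cx_4 = 0.5; cy_4 = 2; w_4 = 4; d_4 = 2.5; h_4 = 3.5; cx_5 = 3; cy_5 = 7.5; cz_5 = 7; h_5 = 2.5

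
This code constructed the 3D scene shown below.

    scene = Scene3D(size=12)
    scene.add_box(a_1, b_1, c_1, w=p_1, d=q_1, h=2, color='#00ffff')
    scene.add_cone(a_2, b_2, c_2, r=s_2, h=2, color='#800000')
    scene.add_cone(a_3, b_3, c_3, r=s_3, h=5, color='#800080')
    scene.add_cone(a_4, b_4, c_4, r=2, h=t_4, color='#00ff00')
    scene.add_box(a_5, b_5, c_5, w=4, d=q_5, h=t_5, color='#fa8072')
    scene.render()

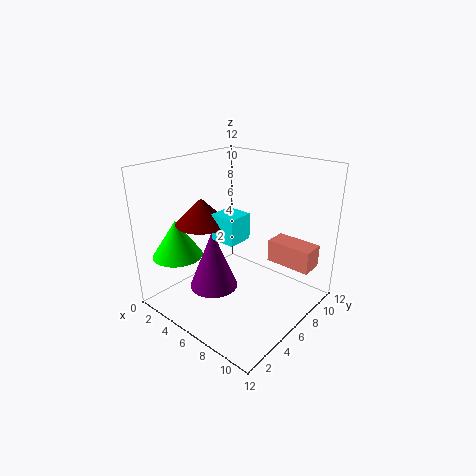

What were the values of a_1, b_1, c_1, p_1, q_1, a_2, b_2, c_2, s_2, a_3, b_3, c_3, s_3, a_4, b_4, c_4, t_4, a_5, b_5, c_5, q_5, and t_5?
a_1 = 6
b_1 = 3
c_1 = 7
p_1 = 2
q_1 = 2
a_2 = 5
b_2 = 3
c_2 = 8
s_2 = 2
a_3 = 5
b_3 = 4
c_3 = 2
s_3 = 2
a_4 = 3
b_4 = 2
c_4 = 5
t_4 = 3
a_5 = 7
b_5 = 9
c_5 = 3
q_5 = 2
t_5 = 2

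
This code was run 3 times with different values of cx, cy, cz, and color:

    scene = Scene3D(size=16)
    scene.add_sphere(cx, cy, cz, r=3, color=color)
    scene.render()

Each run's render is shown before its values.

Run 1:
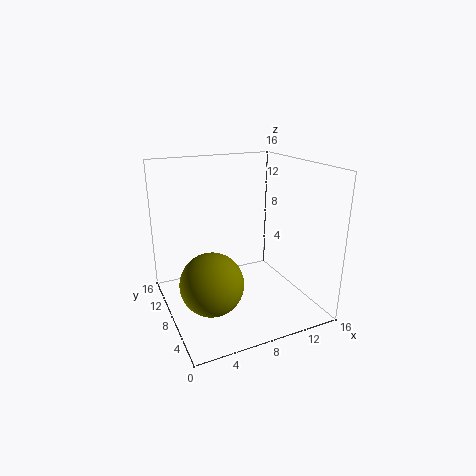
cx = 3; cy = 3; cz = 6; color = 'olive'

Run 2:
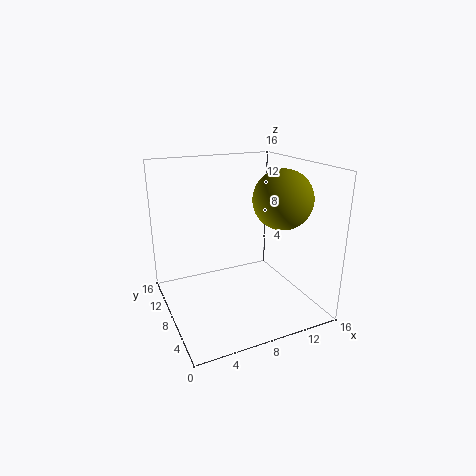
cx = 11; cy = 4; cz = 13; color = 'olive'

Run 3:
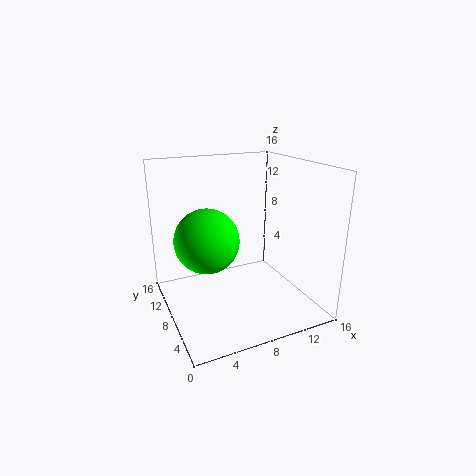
cx = 3; cy = 4; cz = 10; color = 'lime'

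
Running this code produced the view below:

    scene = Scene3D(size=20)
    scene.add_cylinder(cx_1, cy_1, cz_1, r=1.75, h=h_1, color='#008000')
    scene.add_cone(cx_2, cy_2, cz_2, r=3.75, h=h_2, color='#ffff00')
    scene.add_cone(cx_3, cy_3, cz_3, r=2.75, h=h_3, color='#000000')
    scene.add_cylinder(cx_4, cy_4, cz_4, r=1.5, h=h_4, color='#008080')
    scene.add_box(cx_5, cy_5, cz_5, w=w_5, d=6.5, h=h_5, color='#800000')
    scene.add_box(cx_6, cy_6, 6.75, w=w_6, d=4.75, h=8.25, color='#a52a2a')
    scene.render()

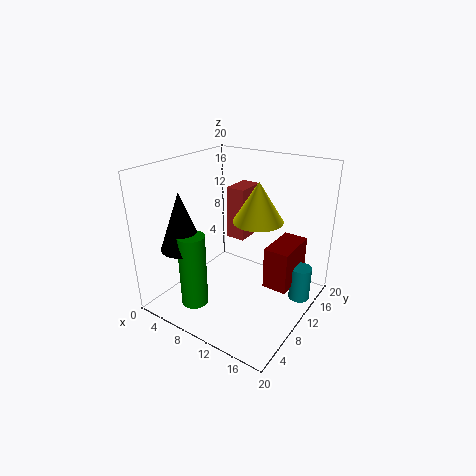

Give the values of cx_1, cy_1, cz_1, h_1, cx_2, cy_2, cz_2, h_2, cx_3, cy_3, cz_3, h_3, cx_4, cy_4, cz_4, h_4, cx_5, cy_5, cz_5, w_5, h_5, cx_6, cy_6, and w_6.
cx_1 = 7.75
cy_1 = 3
cz_1 = 2.75
h_1 = 9.75
cx_2 = 10.5
cy_2 = 14.5
cz_2 = 11
h_2 = 6
cx_3 = 6
cy_3 = 3.25
cz_3 = 10.25
h_3 = 7.5
cx_4 = 18
cy_4 = 14.25
cz_4 = 0.75
h_4 = 5
cx_5 = 13.75
cy_5 = 10.75
cz_5 = 3
w_5 = 3.5
h_5 = 6
cx_6 = 4.5
cy_6 = 15
w_6 = 3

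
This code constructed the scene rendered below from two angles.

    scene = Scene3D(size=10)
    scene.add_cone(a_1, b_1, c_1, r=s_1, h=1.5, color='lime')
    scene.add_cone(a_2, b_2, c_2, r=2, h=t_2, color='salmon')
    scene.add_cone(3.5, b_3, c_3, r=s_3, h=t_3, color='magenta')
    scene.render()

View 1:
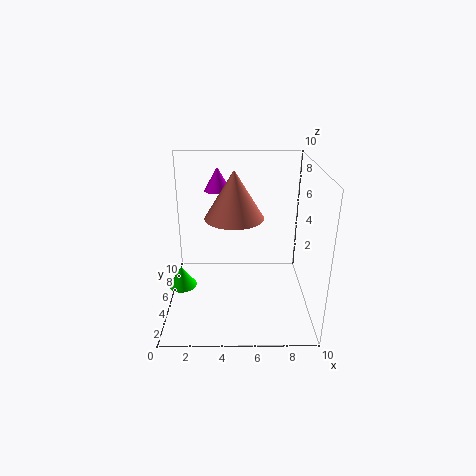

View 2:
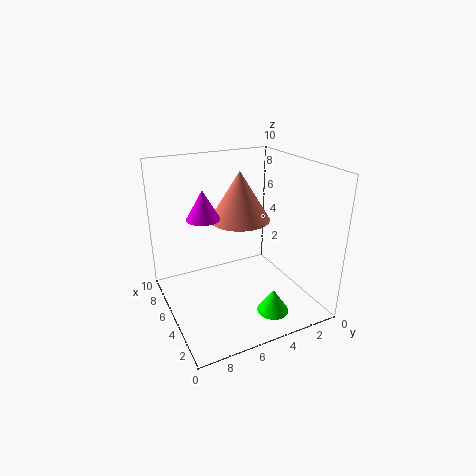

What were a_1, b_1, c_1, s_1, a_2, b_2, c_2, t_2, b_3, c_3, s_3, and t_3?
a_1 = 1; b_1 = 4.5; c_1 = 1.5; s_1 = 1; a_2 = 4.75; b_2 = 5; c_2 = 6.5; t_2 = 3.25; b_3 = 8; c_3 = 7.5; s_3 = 1; t_3 = 1.75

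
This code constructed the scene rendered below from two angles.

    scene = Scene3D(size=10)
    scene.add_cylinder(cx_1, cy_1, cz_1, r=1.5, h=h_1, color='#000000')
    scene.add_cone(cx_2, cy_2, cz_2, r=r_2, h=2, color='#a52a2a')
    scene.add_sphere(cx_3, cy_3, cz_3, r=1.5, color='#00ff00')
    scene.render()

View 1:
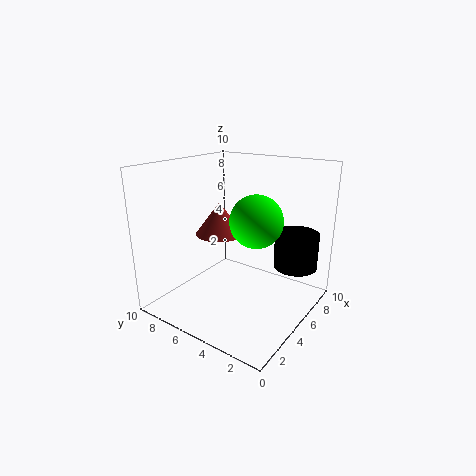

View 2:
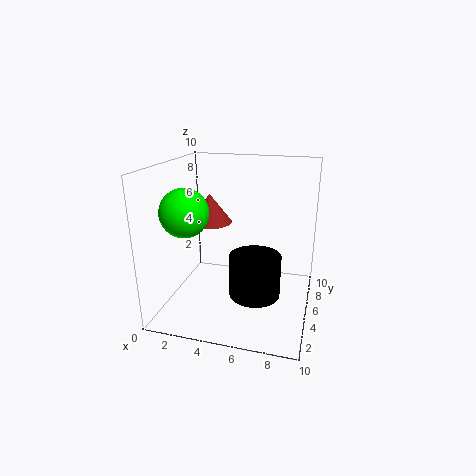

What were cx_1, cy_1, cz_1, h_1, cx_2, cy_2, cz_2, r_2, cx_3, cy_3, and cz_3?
cx_1 = 7, cy_1 = 1.5, cz_1 = 3, h_1 = 2.5, cx_2 = 3, cy_2 = 5, cz_2 = 6, r_2 = 1.5, cx_3 = 2.5, cy_3 = 2, cz_3 = 7.5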